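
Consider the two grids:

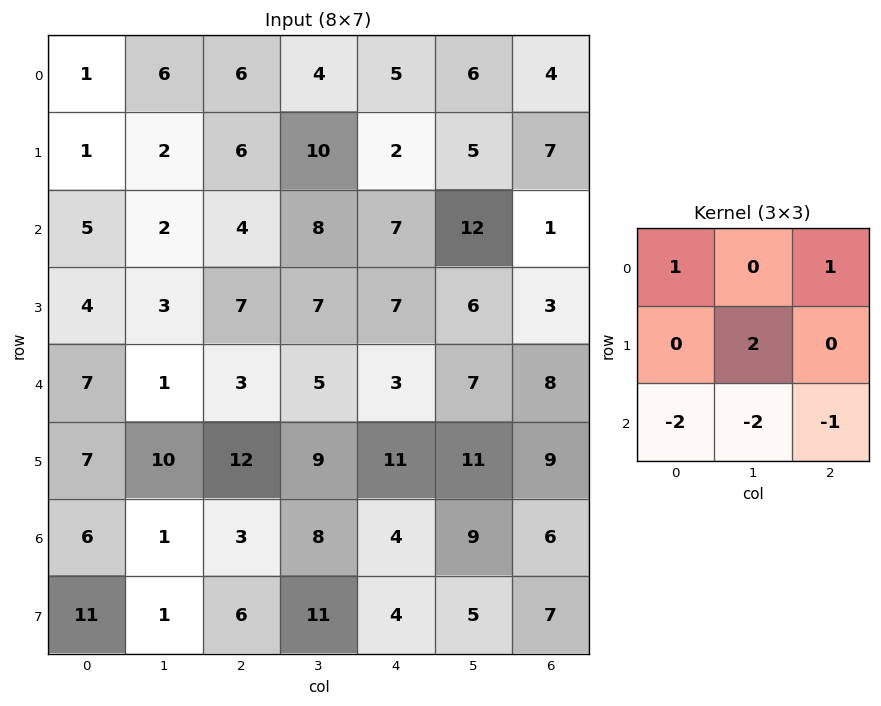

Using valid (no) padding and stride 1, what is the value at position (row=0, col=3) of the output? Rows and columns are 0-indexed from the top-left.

The receptive field on the input at this output position is [4 5 6 / 10 2 5 / 8 7 12]. Elementwise product with the kernel and sum: 4·1 + 6·1 + 2·2 + 8·-2 + 7·-2 + 12·-1.

-28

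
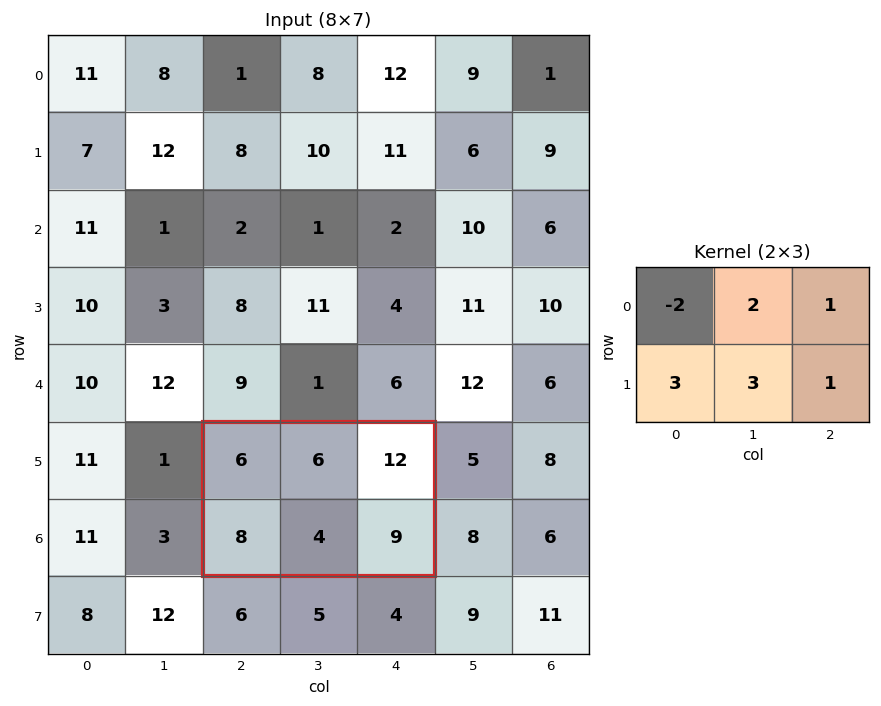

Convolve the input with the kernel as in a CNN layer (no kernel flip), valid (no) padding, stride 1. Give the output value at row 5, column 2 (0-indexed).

The receptive field on the input at this output position is [6 6 12 / 8 4 9]. Elementwise product with the kernel and sum: 6·-2 + 6·2 + 12·1 + 8·3 + 4·3 + 9·1.

57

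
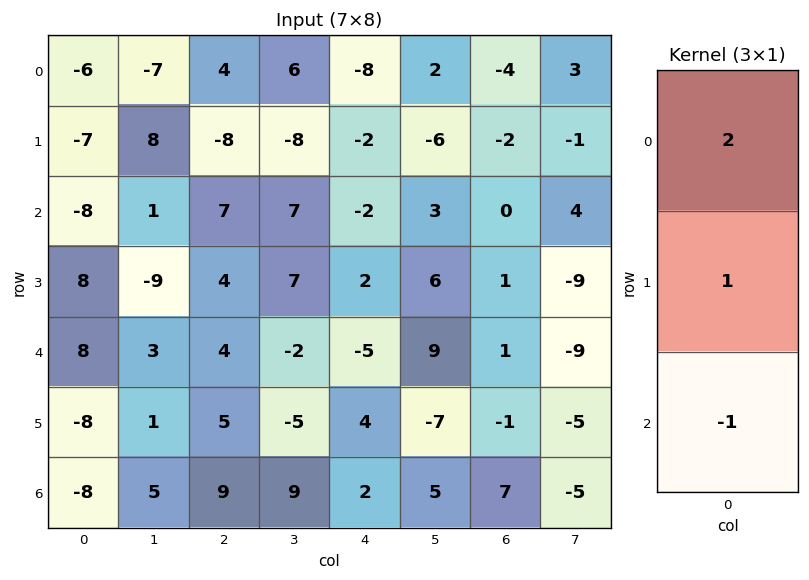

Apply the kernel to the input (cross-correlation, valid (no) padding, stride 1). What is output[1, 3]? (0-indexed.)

The receptive field on the input at this output position is [-8 / 7 / 7]. Elementwise product with the kernel and sum: -8·2 + 7·1 + 7·-1.

-16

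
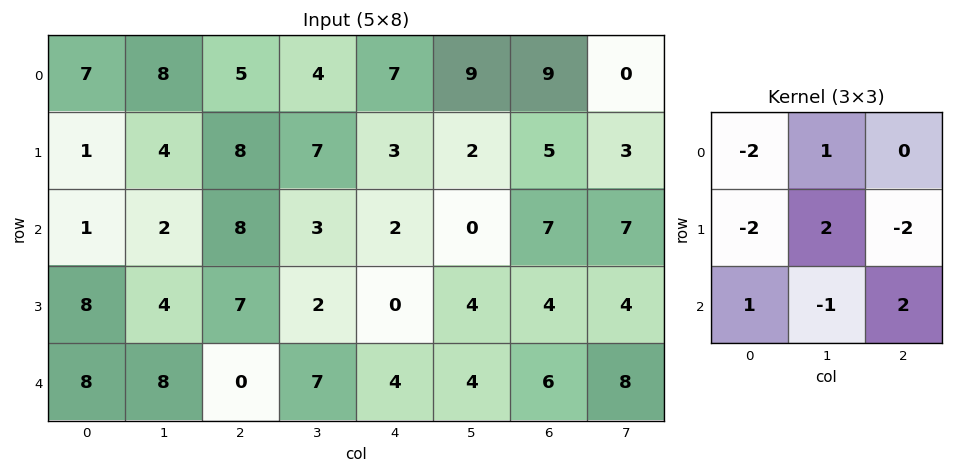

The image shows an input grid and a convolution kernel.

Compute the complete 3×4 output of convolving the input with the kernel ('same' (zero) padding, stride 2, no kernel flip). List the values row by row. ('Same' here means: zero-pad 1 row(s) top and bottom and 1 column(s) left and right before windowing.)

5 -4 -4 3
-1 7 -3 9
8 -31 -18 -16

Output[0,0]: The receptive field on the zero-padded input at this output position is [0 0 0 / 0 7 8 / 0 1 4]. Elementwise product with the kernel and sum: 0·-2 + 0·1 + 0·-2 + 7·2 + 8·-2 + 0·1 + 1·-1 + 4·2.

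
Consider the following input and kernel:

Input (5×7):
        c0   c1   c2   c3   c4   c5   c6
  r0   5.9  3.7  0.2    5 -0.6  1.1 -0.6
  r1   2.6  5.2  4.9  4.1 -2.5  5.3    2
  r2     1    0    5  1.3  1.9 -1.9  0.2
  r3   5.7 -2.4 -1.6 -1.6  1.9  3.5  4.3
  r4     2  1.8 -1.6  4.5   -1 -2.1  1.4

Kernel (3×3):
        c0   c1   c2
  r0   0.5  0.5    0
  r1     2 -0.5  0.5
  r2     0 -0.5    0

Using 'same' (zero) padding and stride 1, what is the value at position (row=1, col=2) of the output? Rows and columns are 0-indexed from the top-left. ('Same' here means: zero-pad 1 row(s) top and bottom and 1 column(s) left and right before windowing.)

The receptive field on the zero-padded input at this output position is [3.7 0.2 5 / 5.2 4.9 4.1 / 0 5 1.3]. Elementwise product with the kernel and sum: 3.7·0.5 + 0.2·0.5 + 5.2·2 + 4.9·-0.5 + 4.1·0.5 + 5·-0.5.

9.45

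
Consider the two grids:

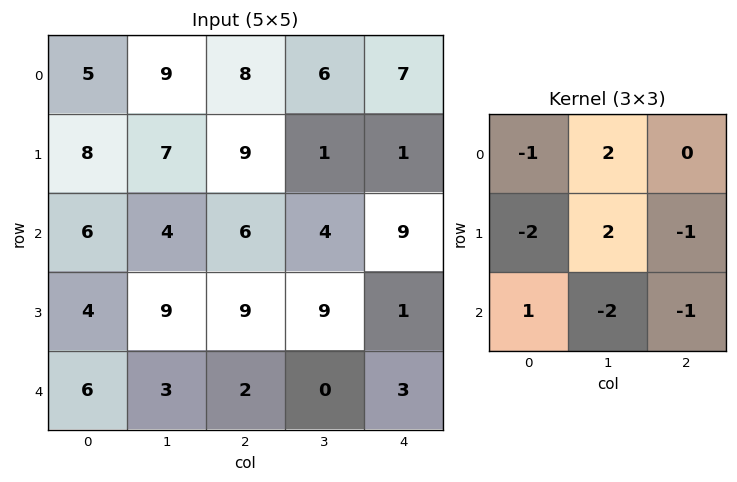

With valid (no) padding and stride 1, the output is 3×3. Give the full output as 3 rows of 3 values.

-6 -2 -24
-27 -7 -30
1 -2 0

Output[0,0]: The receptive field on the input at this output position is [5 9 8 / 8 7 9 / 6 4 6]. Elementwise product with the kernel and sum: 5·-1 + 9·2 + 8·-2 + 7·2 + 9·-1 + 6·1 + 4·-2 + 6·-1.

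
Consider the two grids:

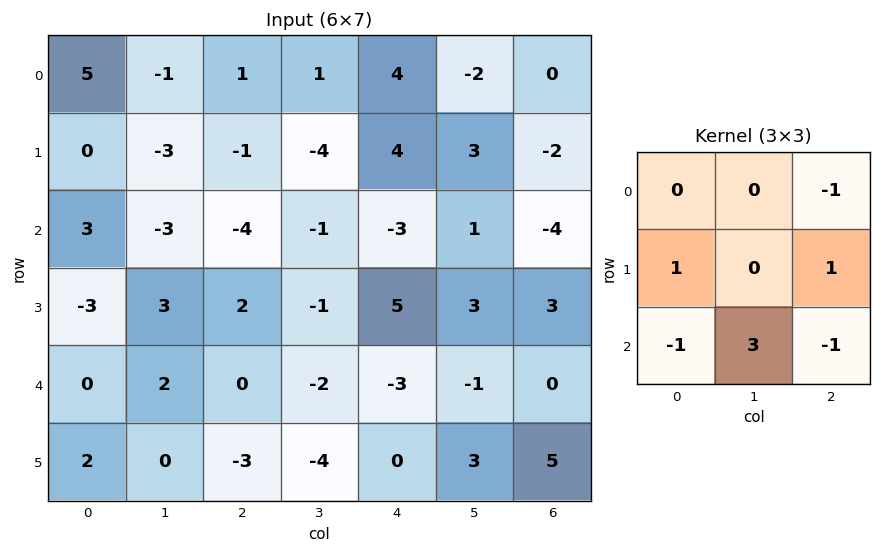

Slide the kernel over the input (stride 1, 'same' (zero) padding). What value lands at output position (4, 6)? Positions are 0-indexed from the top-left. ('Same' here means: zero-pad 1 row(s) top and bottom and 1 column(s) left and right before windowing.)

The receptive field on the zero-padded input at this output position is [3 3 0 / -1 0 0 / 3 5 0]. Elementwise product with the kernel and sum: 0·-1 + -1·1 + 0·1 + 3·-1 + 5·3 + 0·-1.

11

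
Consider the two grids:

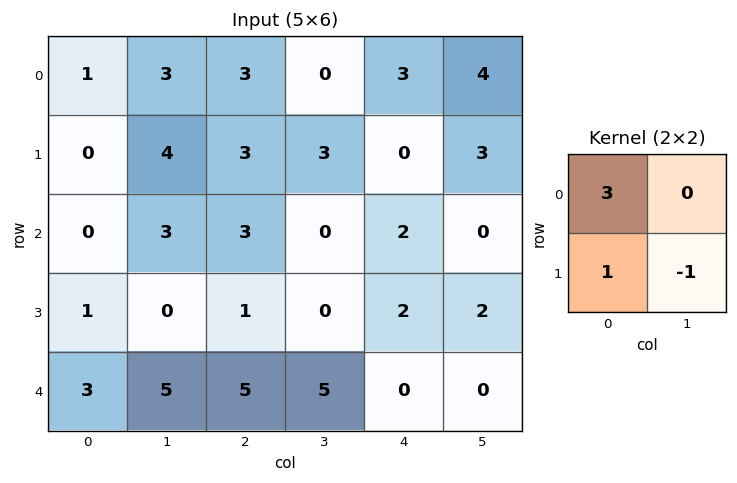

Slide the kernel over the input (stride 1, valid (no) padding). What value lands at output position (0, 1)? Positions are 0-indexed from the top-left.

10

The receptive field on the input at this output position is [3 3 / 4 3]. Elementwise product with the kernel and sum: 3·3 + 4·1 + 3·-1.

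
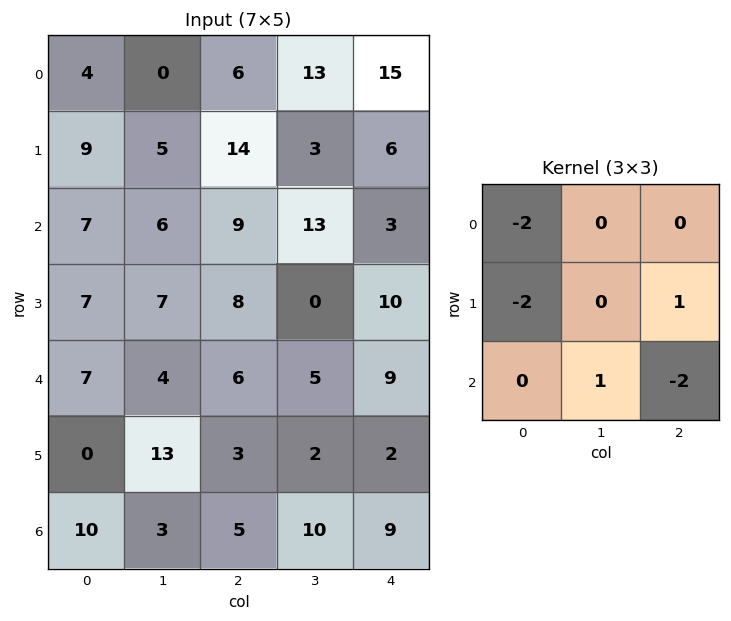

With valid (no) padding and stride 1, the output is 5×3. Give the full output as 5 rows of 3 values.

Output[0,0]: The receptive field on the input at this output position is [4 0 6 / 9 5 14 / 7 6 9]. Elementwise product with the kernel and sum: 4·-2 + 9·-2 + 14·1 + 6·1 + 9·-2.

-24 -24 -27
-32 -1 -63
-28 -30 -37
-15 -18 -21
-18 -47 -24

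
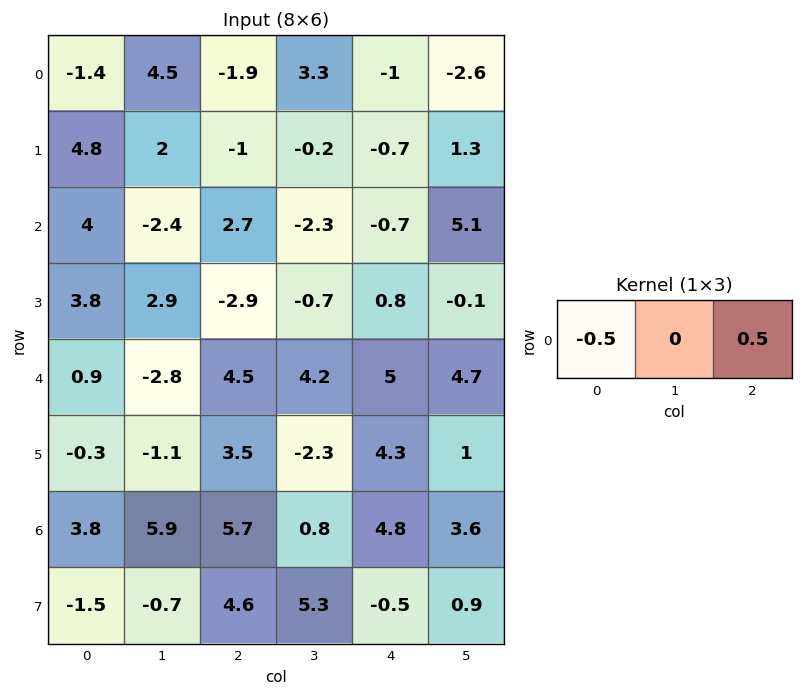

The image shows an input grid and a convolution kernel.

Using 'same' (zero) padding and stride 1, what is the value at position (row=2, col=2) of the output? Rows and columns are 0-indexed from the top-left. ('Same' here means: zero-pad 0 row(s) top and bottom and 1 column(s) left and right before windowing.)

0.05

The receptive field on the zero-padded input at this output position is [-2.4 2.7 -2.3]. Elementwise product with the kernel and sum: -2.4·-0.5 + -2.3·0.5.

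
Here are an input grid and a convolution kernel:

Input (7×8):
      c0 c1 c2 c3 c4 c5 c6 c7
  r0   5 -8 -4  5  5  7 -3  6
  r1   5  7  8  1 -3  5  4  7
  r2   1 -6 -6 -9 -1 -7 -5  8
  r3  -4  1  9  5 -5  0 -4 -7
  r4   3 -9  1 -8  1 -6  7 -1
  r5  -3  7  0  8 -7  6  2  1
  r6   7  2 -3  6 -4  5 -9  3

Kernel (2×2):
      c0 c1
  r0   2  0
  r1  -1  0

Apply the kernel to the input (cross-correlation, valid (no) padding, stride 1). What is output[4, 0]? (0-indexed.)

9

The receptive field on the input at this output position is [3 -9 / -3 7]. Elementwise product with the kernel and sum: 3·2 + -3·-1.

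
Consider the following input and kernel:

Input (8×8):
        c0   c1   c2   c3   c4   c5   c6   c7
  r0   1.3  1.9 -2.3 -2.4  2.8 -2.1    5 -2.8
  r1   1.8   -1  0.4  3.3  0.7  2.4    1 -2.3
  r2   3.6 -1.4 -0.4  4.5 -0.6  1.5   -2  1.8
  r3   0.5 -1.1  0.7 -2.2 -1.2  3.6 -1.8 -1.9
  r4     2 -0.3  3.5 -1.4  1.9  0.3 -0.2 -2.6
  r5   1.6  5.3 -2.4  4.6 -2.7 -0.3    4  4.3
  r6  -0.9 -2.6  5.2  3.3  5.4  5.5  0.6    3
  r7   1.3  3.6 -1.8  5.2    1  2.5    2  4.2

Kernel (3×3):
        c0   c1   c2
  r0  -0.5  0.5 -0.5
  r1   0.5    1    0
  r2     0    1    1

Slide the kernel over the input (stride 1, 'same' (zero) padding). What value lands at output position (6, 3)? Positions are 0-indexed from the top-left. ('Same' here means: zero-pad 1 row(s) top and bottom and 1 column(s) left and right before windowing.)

16.95

The receptive field on the zero-padded input at this output position is [-2.4 4.6 -2.7 / 5.2 3.3 5.4 / -1.8 5.2 1]. Elementwise product with the kernel and sum: -2.4·-0.5 + 4.6·0.5 + -2.7·-0.5 + 5.2·0.5 + 3.3·1 + 5.2·1 + 1·1.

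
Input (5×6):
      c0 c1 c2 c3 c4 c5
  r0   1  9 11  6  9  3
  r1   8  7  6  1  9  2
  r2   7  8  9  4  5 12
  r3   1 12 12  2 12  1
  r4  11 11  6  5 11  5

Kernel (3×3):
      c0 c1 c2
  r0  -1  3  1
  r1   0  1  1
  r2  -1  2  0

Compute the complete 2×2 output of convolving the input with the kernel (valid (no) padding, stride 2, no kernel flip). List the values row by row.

Output[0,0]: The receptive field on the input at this output position is [1 9 11 / 8 7 6 / 7 8 9]. Elementwise product with the kernel and sum: 1·-1 + 9·3 + 11·1 + 7·1 + 6·1 + 7·-1 + 8·2.

59 25
61 26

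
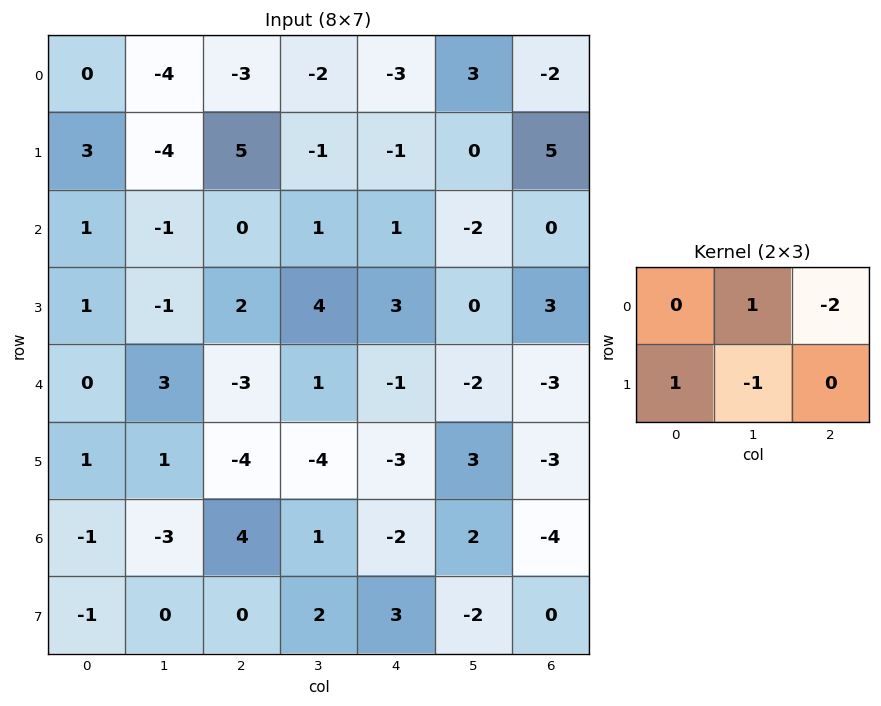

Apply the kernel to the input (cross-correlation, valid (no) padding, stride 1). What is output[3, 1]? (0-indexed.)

0

The receptive field on the input at this output position is [-1 2 4 / 3 -3 1]. Elementwise product with the kernel and sum: 2·1 + 4·-2 + 3·1 + -3·-1.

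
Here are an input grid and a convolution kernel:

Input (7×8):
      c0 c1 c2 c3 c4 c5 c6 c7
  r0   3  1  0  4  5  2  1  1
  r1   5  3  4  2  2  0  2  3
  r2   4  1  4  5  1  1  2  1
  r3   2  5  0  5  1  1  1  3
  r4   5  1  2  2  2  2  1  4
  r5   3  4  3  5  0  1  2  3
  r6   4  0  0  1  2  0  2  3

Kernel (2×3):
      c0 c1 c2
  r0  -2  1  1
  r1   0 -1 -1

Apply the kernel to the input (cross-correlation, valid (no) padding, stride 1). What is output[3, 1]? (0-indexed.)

-9

The receptive field on the input at this output position is [5 0 5 / 1 2 2]. Elementwise product with the kernel and sum: 5·-2 + 0·1 + 5·1 + 2·-1 + 2·-1.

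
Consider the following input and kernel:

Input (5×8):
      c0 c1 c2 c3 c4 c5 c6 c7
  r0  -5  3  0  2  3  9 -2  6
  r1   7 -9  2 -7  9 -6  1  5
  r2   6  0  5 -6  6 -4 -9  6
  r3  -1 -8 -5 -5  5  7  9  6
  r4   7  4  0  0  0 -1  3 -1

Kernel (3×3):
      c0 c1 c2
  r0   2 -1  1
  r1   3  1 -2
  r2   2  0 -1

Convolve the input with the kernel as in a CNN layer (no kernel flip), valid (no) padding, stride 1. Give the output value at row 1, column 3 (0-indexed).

The receptive field on the input at this output position is [-7 9 -6 / -6 6 -4 / -5 5 7]. Elementwise product with the kernel and sum: -7·2 + 9·-1 + -6·1 + -6·3 + 6·1 + -4·-2 + -5·2 + 7·-1.

-50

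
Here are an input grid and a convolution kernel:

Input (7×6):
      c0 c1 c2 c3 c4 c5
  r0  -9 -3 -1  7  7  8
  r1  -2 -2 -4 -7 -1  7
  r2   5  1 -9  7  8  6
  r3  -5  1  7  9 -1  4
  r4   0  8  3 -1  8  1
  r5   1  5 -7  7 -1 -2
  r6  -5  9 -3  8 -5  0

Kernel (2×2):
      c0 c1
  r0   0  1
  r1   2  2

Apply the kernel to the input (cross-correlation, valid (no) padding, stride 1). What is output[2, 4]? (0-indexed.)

The receptive field on the input at this output position is [8 6 / -1 4]. Elementwise product with the kernel and sum: 6·1 + -1·2 + 4·2.

12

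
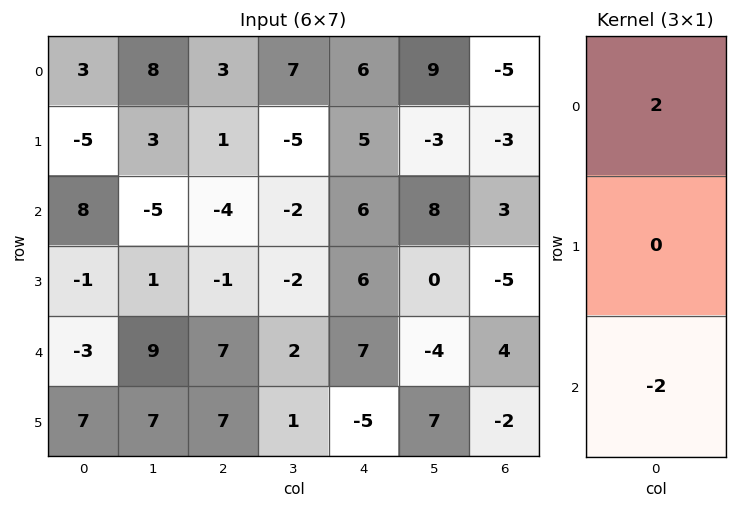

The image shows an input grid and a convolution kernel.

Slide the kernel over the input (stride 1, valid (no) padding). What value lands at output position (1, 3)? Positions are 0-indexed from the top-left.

The receptive field on the input at this output position is [-5 / -2 / -2]. Elementwise product with the kernel and sum: -5·2 + -2·-2.

-6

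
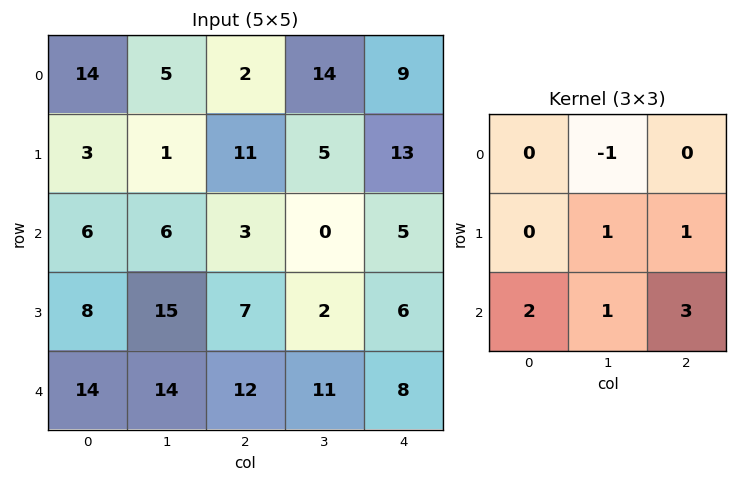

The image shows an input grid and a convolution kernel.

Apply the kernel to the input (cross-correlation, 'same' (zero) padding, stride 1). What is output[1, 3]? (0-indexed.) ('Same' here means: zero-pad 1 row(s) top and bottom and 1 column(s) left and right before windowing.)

The receptive field on the zero-padded input at this output position is [2 14 9 / 11 5 13 / 3 0 5]. Elementwise product with the kernel and sum: 14·-1 + 5·1 + 13·1 + 3·2 + 0·1 + 5·3.

25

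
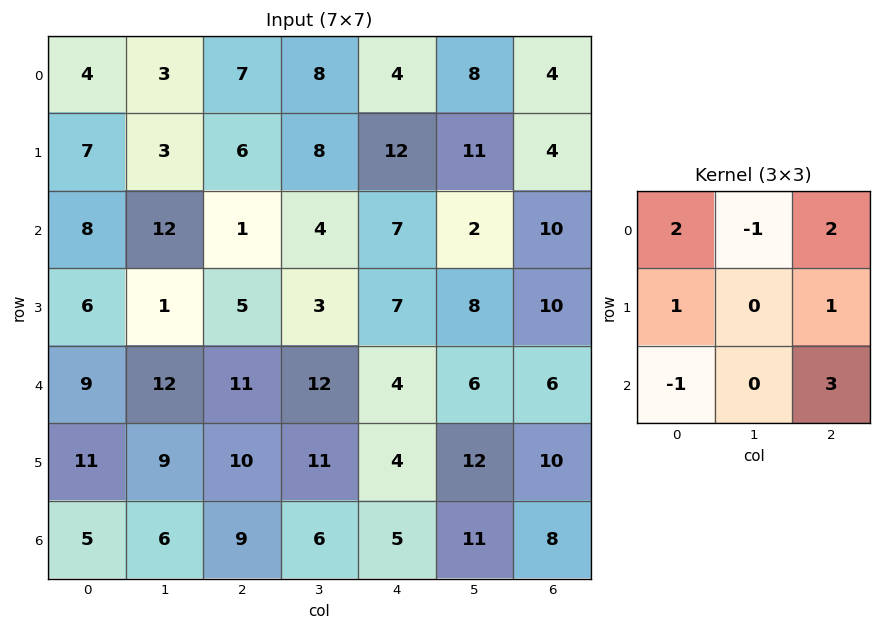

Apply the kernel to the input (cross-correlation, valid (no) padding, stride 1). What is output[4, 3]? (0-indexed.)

82

The receptive field on the input at this output position is [12 4 6 / 11 4 12 / 6 5 11]. Elementwise product with the kernel and sum: 12·2 + 4·-1 + 6·2 + 11·1 + 12·1 + 6·-1 + 11·3.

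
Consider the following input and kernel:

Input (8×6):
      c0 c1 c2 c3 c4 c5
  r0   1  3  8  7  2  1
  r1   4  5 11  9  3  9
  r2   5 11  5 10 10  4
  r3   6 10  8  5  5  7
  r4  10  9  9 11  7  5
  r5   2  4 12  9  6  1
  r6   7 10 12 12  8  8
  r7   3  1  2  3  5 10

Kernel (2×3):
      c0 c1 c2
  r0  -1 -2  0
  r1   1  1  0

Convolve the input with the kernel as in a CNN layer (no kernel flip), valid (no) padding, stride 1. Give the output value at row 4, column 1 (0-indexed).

The receptive field on the input at this output position is [9 9 11 / 4 12 9]. Elementwise product with the kernel and sum: 9·-1 + 9·-2 + 4·1 + 12·1.

-11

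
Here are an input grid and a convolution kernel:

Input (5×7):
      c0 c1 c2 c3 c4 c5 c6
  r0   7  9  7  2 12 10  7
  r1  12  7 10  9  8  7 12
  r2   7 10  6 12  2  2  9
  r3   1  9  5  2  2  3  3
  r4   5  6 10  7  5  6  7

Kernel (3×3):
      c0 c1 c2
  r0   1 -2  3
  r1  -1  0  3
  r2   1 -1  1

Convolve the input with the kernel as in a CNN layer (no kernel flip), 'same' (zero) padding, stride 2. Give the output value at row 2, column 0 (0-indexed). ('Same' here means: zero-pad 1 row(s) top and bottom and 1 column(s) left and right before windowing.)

43

The receptive field on the zero-padded input at this output position is [0 1 9 / 0 5 6 / 0 0 0]. Elementwise product with the kernel and sum: 0·1 + 1·-2 + 9·3 + 0·-1 + 6·3 + 0·1 + 0·-1 + 0·1.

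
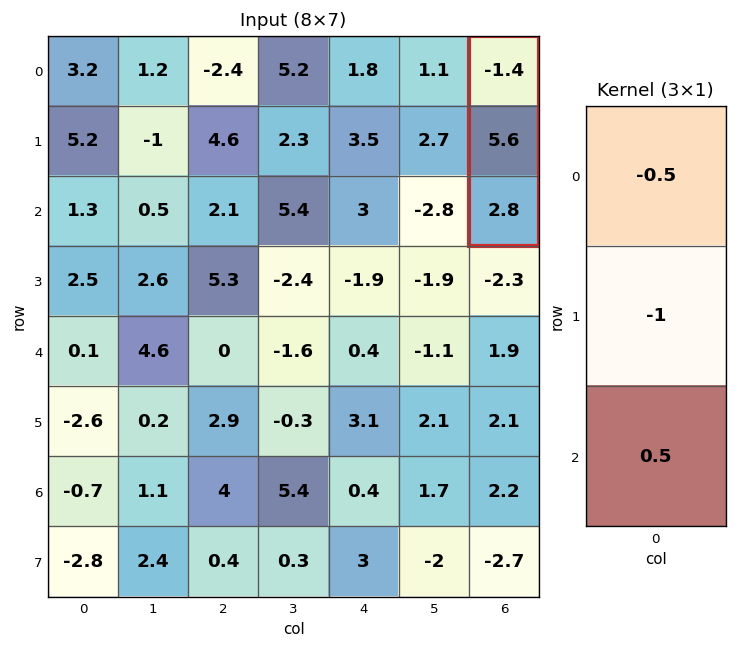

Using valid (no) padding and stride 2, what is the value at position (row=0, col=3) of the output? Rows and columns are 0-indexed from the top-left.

-3.5

The receptive field on the input at this output position is [-1.4 / 5.6 / 2.8]. Elementwise product with the kernel and sum: -1.4·-0.5 + 5.6·-1 + 2.8·0.5.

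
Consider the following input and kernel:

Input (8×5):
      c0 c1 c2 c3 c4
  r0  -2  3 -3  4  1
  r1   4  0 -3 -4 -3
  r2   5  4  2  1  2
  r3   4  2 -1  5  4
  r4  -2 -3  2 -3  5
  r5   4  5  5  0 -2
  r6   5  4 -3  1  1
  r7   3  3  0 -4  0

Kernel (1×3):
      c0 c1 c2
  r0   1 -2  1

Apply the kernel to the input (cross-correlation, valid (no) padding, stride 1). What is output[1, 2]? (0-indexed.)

The receptive field on the input at this output position is [-3 -4 -3]. Elementwise product with the kernel and sum: -3·1 + -4·-2 + -3·1.

2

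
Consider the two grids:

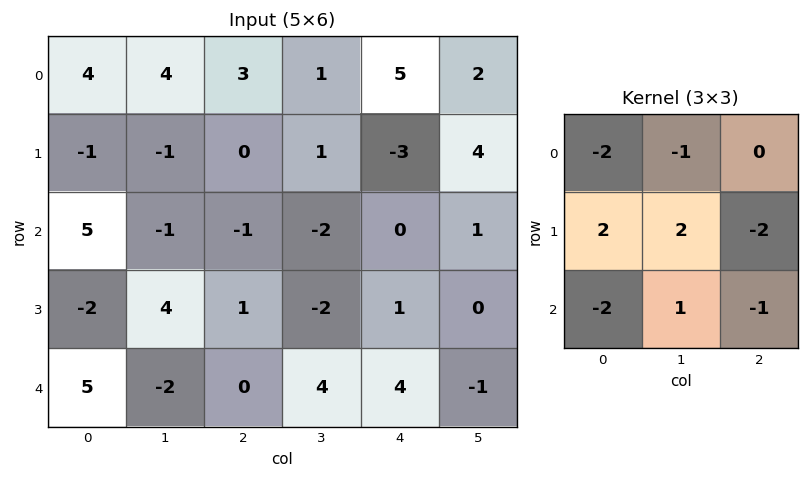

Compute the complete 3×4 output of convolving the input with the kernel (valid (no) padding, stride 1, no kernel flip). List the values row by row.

-26 -12 1 -16
20 -3 -12 0
-19 17 0 -1

Output[0,0]: The receptive field on the input at this output position is [4 4 3 / -1 -1 0 / 5 -1 -1]. Elementwise product with the kernel and sum: 4·-2 + 4·-1 + -1·2 + -1·2 + 0·-2 + 5·-2 + -1·1 + -1·-1.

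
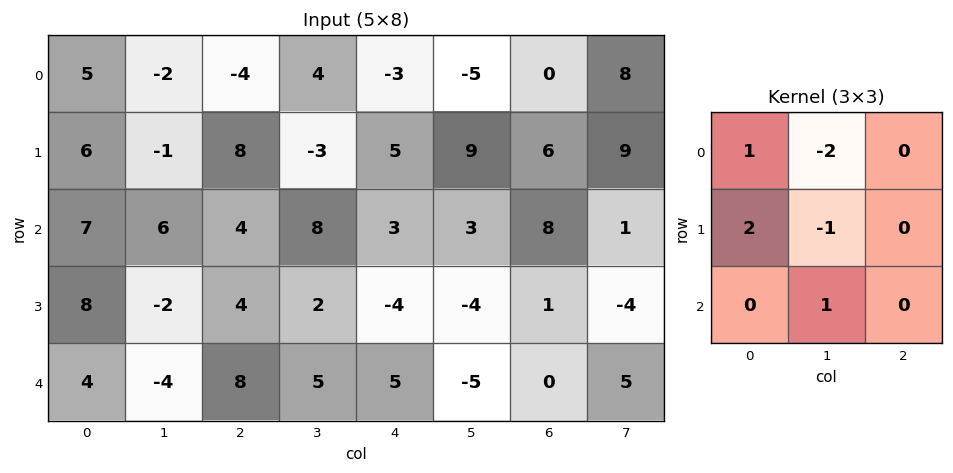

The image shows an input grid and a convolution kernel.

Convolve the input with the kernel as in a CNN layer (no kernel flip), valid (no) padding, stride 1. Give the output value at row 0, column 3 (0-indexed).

2

The receptive field on the input at this output position is [4 -3 -5 / -3 5 9 / 8 3 3]. Elementwise product with the kernel and sum: 4·1 + -3·-2 + -3·2 + 5·-1 + 3·1.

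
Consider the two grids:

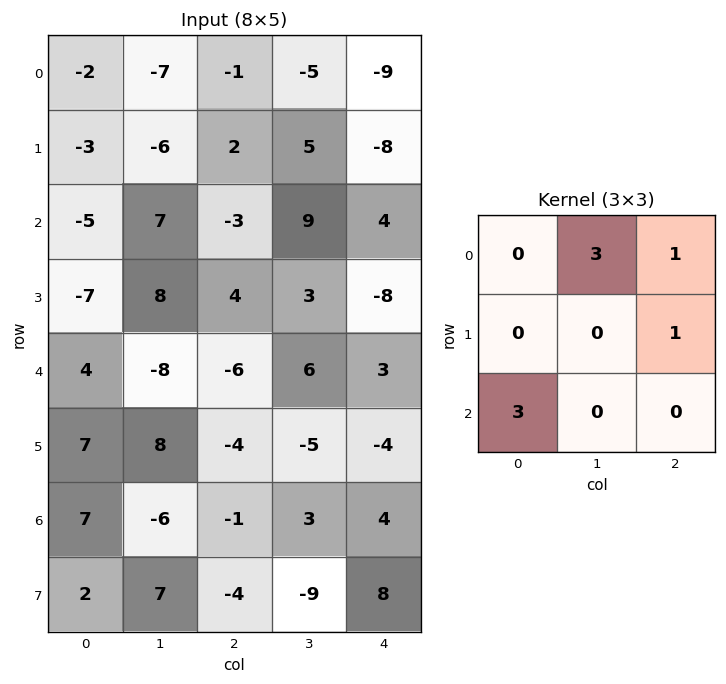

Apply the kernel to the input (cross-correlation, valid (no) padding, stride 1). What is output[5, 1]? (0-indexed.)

7

The receptive field on the input at this output position is [8 -4 -5 / -6 -1 3 / 7 -4 -9]. Elementwise product with the kernel and sum: -4·3 + -5·1 + 3·1 + 7·3.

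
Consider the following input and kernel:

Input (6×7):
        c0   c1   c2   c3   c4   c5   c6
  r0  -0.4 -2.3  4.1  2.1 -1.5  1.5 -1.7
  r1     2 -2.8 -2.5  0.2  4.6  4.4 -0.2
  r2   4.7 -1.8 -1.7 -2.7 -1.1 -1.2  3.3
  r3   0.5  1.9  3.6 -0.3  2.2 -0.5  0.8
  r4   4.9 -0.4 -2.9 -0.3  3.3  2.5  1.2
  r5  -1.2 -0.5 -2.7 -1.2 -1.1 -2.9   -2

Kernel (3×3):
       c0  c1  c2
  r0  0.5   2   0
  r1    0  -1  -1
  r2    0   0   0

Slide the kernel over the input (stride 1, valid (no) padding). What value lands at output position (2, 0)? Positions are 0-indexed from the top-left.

-6.75

The receptive field on the input at this output position is [4.7 -1.8 -1.7 / 0.5 1.9 3.6 / 4.9 -0.4 -2.9]. Elementwise product with the kernel and sum: 4.7·0.5 + -1.8·2 + 1.9·-1 + 3.6·-1.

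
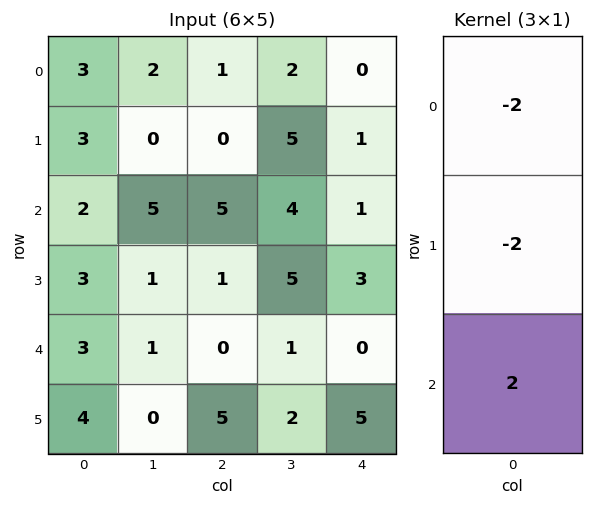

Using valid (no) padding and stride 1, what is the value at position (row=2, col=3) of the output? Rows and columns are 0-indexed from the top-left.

The receptive field on the input at this output position is [4 / 5 / 1]. Elementwise product with the kernel and sum: 4·-2 + 5·-2 + 1·2.

-16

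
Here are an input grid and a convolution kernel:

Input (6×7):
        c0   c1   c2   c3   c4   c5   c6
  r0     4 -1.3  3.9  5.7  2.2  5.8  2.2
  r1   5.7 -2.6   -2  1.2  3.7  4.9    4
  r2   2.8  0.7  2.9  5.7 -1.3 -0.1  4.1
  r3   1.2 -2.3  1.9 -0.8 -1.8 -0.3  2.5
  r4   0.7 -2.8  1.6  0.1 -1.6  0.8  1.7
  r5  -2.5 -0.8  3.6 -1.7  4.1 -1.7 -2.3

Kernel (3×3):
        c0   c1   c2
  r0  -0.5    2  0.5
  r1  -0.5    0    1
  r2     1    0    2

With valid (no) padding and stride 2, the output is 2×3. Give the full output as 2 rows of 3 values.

Output[0,0]: The receptive field on the input at this output position is [4 -1.3 3.9 / 5.7 -2.6 -2 / 2.8 0.7 2.9]. Elementwise product with the kernel and sum: 4·-0.5 + -1.3·2 + 3.9·0.5 + 5.7·-0.5 + -2·1 + 2.8·1 + 2.9·2.

1.1 15.55 20.65
6.65 4.95 7.7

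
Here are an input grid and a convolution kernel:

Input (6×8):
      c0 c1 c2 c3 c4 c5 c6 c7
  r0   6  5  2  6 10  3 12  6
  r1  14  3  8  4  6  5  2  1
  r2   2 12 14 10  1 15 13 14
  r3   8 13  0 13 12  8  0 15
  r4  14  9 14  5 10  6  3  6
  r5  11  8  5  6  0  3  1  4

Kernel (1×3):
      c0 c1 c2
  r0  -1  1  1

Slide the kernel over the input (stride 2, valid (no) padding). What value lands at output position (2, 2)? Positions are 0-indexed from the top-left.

The receptive field on the input at this output position is [10 6 3]. Elementwise product with the kernel and sum: 10·-1 + 6·1 + 3·1.

-1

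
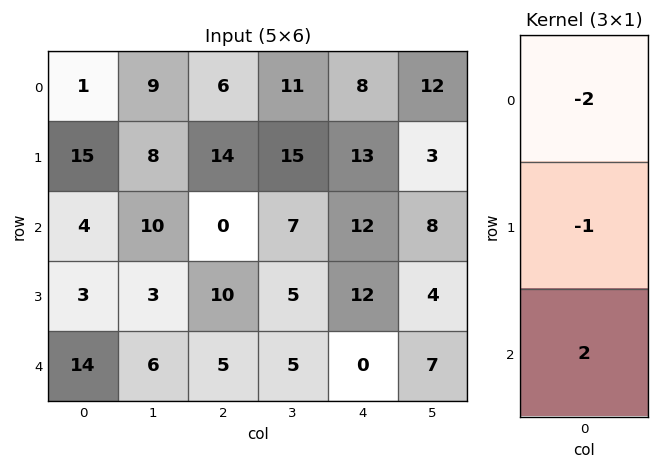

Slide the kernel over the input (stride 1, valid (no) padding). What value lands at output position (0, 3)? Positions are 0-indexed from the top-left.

-23

The receptive field on the input at this output position is [11 / 15 / 7]. Elementwise product with the kernel and sum: 11·-2 + 15·-1 + 7·2.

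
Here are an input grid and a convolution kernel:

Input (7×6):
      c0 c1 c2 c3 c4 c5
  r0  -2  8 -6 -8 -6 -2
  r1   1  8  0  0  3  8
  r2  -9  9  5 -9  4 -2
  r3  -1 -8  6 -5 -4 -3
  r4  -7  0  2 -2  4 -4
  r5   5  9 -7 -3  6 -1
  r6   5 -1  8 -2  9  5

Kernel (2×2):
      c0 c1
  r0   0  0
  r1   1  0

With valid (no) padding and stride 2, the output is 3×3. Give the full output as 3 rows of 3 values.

1 0 3
-1 6 -4
5 -7 6

Output[0,0]: The receptive field on the input at this output position is [-2 8 / 1 8]. Elementwise product with the kernel and sum: 1·1.
Output[0,1]: The receptive field on the input at this output position is [-6 -8 / 0 0]. Elementwise product with the kernel and sum: 0·1.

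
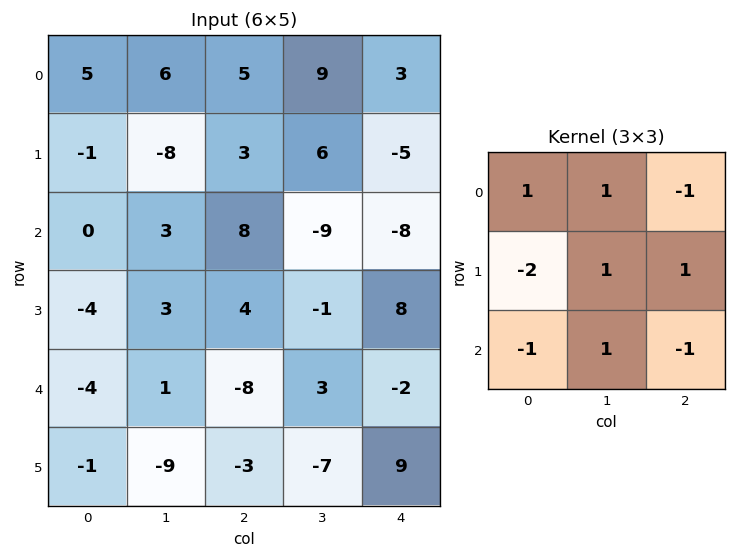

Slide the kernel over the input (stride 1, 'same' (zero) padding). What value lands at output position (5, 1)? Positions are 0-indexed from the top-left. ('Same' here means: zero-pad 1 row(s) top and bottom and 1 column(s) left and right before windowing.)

-5

The receptive field on the zero-padded input at this output position is [-4 1 -8 / -1 -9 -3 / 0 0 0]. Elementwise product with the kernel and sum: -4·1 + 1·1 + -8·-1 + -1·-2 + -9·1 + -3·1 + 0·-1 + 0·1 + 0·-1.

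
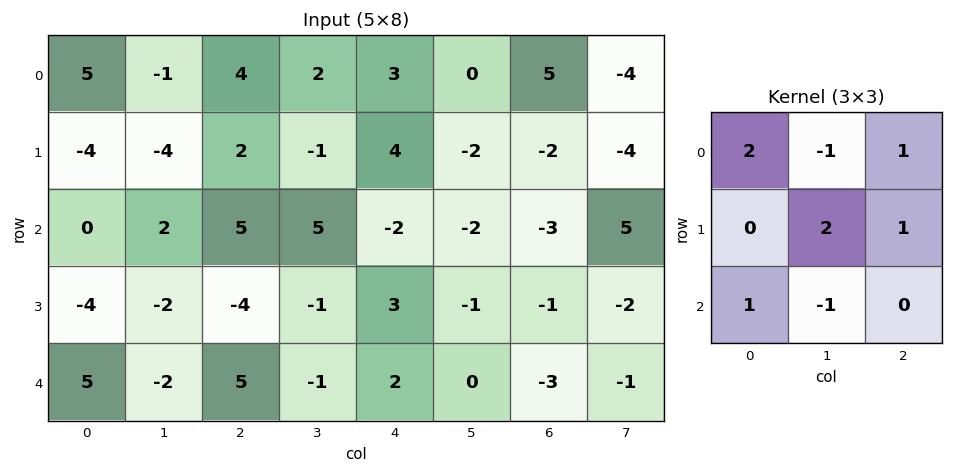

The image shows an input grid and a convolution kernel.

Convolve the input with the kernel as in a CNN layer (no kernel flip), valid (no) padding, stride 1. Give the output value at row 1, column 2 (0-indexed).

The receptive field on the input at this output position is [2 -1 4 / 5 5 -2 / -4 -1 3]. Elementwise product with the kernel and sum: 2·2 + -1·-1 + 4·1 + 5·2 + -2·1 + -4·1 + -1·-1.

14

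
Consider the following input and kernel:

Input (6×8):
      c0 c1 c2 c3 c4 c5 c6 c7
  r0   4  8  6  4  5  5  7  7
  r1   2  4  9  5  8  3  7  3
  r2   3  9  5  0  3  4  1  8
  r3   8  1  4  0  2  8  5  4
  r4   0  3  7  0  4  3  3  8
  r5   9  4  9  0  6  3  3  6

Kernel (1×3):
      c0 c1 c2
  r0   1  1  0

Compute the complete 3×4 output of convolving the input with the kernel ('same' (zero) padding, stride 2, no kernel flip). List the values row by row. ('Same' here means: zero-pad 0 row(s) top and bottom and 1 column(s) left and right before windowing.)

4 14 9 12
3 14 3 5
0 10 4 6

Output[0,0]: The receptive field on the zero-padded input at this output position is [0 4 8]. Elementwise product with the kernel and sum: 0·1 + 4·1.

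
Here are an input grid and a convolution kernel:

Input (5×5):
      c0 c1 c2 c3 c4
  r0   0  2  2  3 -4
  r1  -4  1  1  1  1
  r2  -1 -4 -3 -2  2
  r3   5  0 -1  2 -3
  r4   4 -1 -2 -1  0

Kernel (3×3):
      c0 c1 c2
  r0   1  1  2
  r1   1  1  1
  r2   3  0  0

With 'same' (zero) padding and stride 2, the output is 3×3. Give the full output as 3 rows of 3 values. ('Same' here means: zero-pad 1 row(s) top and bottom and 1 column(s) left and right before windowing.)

Output[0,0]: The receptive field on the zero-padded input at this output position is [0 0 0 / 0 0 2 / 0 -4 1]. Elementwise product with the kernel and sum: 0·1 + 0·1 + 0·2 + 0·1 + 0·1 + 2·1 + 0·3.

2 10 2
-7 -5 8
8 -1 -2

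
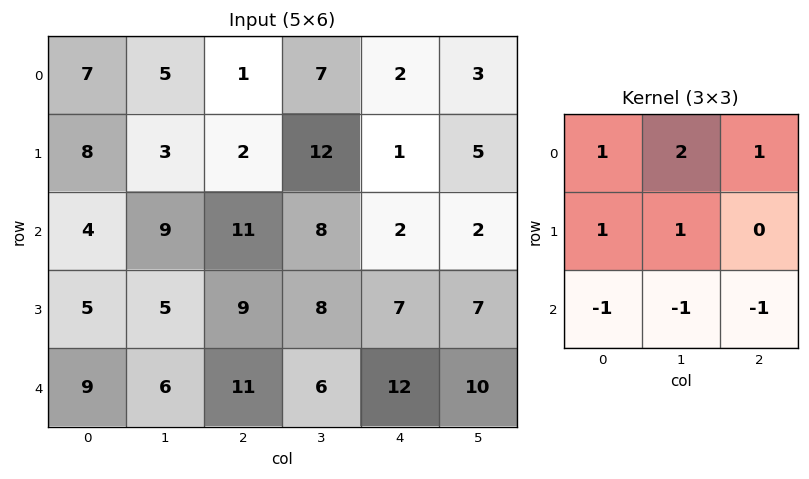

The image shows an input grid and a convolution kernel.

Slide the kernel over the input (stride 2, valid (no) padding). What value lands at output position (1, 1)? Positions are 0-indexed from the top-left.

17

The receptive field on the input at this output position is [11 8 2 / 9 8 7 / 11 6 12]. Elementwise product with the kernel and sum: 11·1 + 8·2 + 2·1 + 9·1 + 8·1 + 11·-1 + 6·-1 + 12·-1.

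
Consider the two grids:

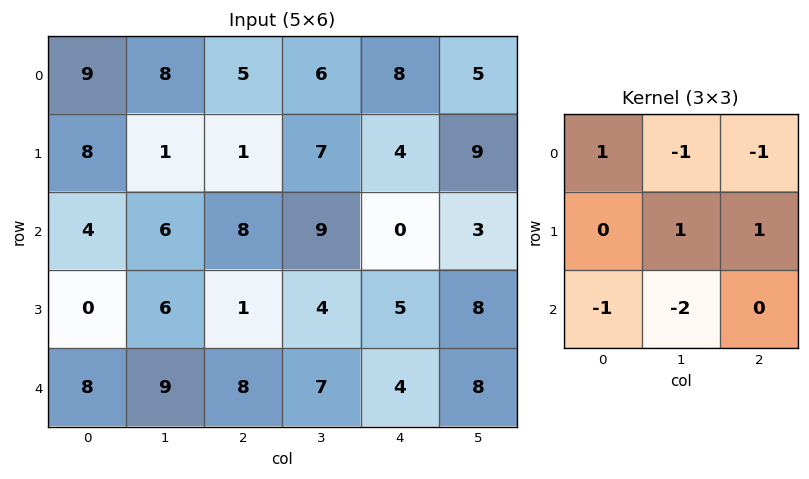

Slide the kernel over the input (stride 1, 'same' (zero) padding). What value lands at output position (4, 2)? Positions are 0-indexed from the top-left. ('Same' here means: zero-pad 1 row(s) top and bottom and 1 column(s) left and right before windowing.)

16

The receptive field on the zero-padded input at this output position is [6 1 4 / 9 8 7 / 0 0 0]. Elementwise product with the kernel and sum: 6·1 + 1·-1 + 4·-1 + 8·1 + 7·1 + 0·-1 + 0·-2.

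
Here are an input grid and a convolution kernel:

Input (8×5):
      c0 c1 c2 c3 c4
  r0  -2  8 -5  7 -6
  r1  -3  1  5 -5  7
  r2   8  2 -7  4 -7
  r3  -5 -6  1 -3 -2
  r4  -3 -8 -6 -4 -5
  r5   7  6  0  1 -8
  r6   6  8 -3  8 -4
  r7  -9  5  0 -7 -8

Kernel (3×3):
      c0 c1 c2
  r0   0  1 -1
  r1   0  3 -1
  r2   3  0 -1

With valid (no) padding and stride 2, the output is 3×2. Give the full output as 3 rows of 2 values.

Output[0,0]: The receptive field on the input at this output position is [-2 8 -5 / -3 1 5 / 8 2 -7]. Elementwise product with the kernel and sum: 8·1 + -5·-1 + 1·3 + 5·-1 + 8·3 + -7·-1.

42 -23
-13 -9
37 7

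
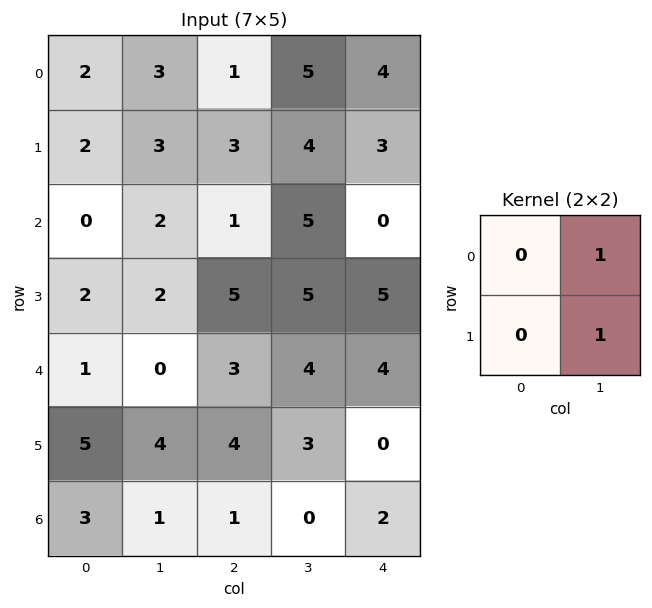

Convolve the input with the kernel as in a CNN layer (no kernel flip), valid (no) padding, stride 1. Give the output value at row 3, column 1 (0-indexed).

8

The receptive field on the input at this output position is [2 5 / 0 3]. Elementwise product with the kernel and sum: 5·1 + 3·1.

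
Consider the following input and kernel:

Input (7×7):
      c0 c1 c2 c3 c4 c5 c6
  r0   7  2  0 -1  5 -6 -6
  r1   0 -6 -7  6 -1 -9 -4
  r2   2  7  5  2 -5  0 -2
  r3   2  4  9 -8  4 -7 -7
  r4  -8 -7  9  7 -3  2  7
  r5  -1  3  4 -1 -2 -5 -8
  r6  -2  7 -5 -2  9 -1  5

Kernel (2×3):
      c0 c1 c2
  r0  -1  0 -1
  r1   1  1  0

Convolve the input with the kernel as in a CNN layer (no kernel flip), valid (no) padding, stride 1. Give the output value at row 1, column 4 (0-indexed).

0

The receptive field on the input at this output position is [-1 -9 -4 / -5 0 -2]. Elementwise product with the kernel and sum: -1·-1 + -4·-1 + -5·1 + 0·1.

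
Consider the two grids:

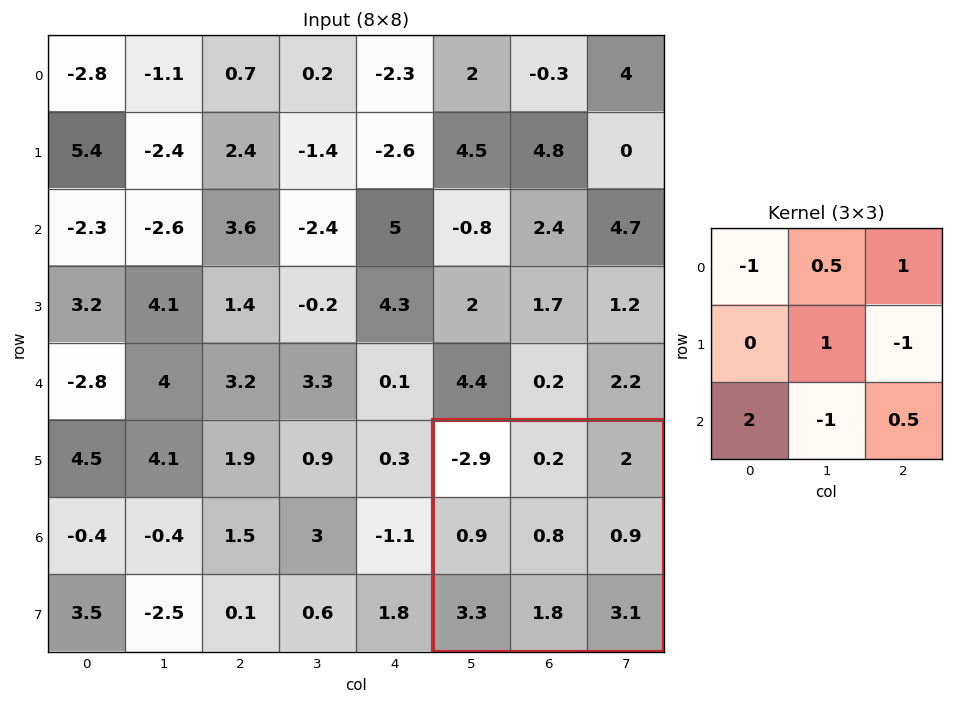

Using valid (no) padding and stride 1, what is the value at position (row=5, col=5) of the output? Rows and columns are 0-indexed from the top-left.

11.25

The receptive field on the input at this output position is [-2.9 0.2 2 / 0.9 0.8 0.9 / 3.3 1.8 3.1]. Elementwise product with the kernel and sum: -2.9·-1 + 0.2·0.5 + 2·1 + 0.8·1 + 0.9·-1 + 3.3·2 + 1.8·-1 + 3.1·0.5.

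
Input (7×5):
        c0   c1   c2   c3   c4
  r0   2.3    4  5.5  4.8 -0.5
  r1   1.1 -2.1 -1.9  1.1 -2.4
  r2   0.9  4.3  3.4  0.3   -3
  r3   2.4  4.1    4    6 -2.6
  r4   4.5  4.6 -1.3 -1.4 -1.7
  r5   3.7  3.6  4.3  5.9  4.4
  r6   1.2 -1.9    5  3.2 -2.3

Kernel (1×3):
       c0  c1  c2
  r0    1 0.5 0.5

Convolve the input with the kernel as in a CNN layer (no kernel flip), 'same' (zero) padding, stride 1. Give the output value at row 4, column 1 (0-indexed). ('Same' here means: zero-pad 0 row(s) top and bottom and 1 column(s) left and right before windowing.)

The receptive field on the zero-padded input at this output position is [4.5 4.6 -1.3]. Elementwise product with the kernel and sum: 4.5·1 + 4.6·0.5 + -1.3·0.5.

6.15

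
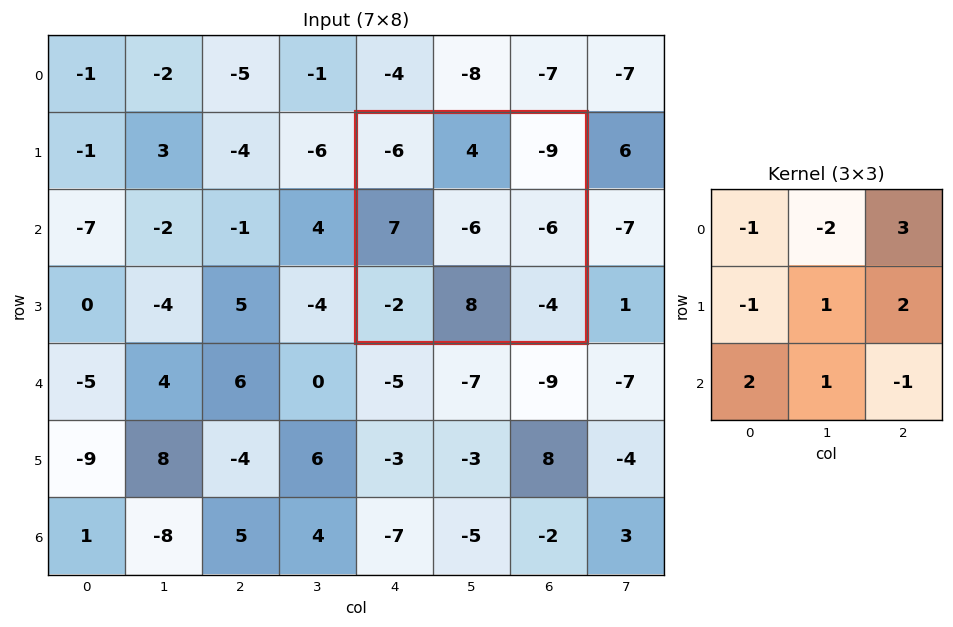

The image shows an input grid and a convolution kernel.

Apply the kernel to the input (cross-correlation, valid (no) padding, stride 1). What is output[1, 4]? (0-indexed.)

The receptive field on the input at this output position is [-6 4 -9 / 7 -6 -6 / -2 8 -4]. Elementwise product with the kernel and sum: -6·-1 + 4·-2 + -9·3 + 7·-1 + -6·1 + -6·2 + -2·2 + 8·1 + -4·-1.

-46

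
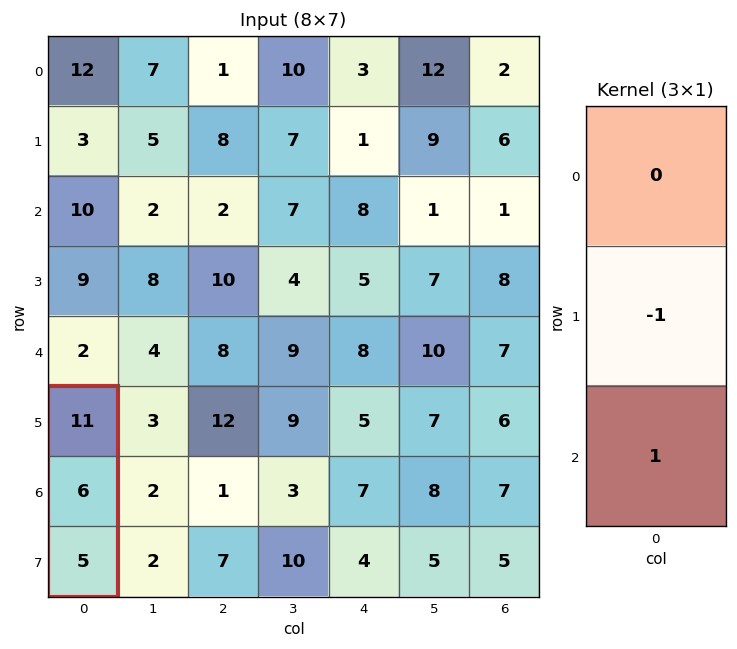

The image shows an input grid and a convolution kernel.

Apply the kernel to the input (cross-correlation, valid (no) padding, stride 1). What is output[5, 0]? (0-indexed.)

The receptive field on the input at this output position is [11 / 6 / 5]. Elementwise product with the kernel and sum: 6·-1 + 5·1.

-1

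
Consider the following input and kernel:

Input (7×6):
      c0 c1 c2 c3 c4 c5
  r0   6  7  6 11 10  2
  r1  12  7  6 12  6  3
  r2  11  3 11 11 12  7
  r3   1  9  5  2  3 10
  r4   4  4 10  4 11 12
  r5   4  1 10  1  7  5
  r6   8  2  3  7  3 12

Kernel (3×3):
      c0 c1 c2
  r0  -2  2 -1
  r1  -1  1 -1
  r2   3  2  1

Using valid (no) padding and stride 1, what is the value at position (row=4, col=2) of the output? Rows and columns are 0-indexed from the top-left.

The receptive field on the input at this output position is [10 4 11 / 10 1 7 / 3 7 3]. Elementwise product with the kernel and sum: 10·-2 + 4·2 + 11·-1 + 10·-1 + 1·1 + 7·-1 + 3·3 + 7·2 + 3·1.

-13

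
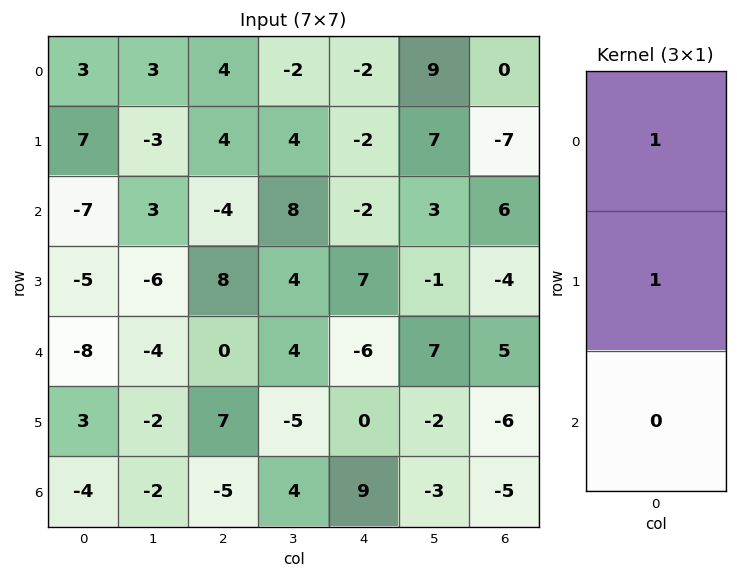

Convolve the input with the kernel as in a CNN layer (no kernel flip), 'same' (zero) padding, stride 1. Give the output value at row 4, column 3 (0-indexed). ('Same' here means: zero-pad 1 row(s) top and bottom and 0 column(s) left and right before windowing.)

8

The receptive field on the zero-padded input at this output position is [4 / 4 / -5]. Elementwise product with the kernel and sum: 4·1 + 4·1.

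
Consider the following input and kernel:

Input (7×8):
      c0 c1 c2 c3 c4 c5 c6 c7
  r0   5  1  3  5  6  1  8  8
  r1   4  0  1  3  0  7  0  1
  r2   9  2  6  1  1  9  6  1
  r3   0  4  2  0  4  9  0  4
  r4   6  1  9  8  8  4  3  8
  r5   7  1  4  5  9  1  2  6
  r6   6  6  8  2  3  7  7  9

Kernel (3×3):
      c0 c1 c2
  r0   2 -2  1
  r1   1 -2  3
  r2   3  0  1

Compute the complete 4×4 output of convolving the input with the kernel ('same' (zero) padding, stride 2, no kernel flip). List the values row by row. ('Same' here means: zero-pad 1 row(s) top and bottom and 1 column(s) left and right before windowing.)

-7 13 12 31
-16 6 48 46
-4 19 21 53
-7 -5 10 24

Output[0,0]: The receptive field on the zero-padded input at this output position is [0 0 0 / 0 5 1 / 0 4 0]. Elementwise product with the kernel and sum: 0·2 + 0·-2 + 0·1 + 0·1 + 5·-2 + 1·3 + 0·3 + 0·1.
Output[0,1]: The receptive field on the zero-padded input at this output position is [0 0 0 / 1 3 5 / 0 1 3]. Elementwise product with the kernel and sum: 0·2 + 0·-2 + 0·1 + 1·1 + 3·-2 + 5·3 + 0·3 + 3·1.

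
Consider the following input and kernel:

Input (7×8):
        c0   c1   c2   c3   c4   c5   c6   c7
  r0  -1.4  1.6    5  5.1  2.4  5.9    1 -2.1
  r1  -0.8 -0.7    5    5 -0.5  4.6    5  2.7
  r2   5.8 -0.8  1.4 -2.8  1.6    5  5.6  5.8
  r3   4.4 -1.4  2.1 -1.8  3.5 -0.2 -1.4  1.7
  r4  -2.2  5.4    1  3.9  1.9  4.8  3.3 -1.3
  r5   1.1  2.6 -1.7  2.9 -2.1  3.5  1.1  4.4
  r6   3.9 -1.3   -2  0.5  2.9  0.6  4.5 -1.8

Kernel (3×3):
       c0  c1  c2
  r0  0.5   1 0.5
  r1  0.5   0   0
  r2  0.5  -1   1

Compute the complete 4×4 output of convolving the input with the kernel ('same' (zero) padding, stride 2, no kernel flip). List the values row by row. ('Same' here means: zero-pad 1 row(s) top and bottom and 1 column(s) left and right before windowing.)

0.1 0.45 10.15 2.95
-6.95 2.15 -1.7 14.15
5.2 9.1 11.5 6.8
2.4 0.4 1.35 5.35

Output[0,0]: The receptive field on the zero-padded input at this output position is [0 0 0 / 0 -1.4 1.6 / 0 -0.8 -0.7]. Elementwise product with the kernel and sum: 0·0.5 + 0·1 + 0·0.5 + 0·0.5 + 0·0.5 + -0.8·-1 + -0.7·1.
Output[0,1]: The receptive field on the zero-padded input at this output position is [0 0 0 / 1.6 5 5.1 / -0.7 5 5]. Elementwise product with the kernel and sum: 0·0.5 + 0·1 + 0·0.5 + 1.6·0.5 + -0.7·0.5 + 5·-1 + 5·1.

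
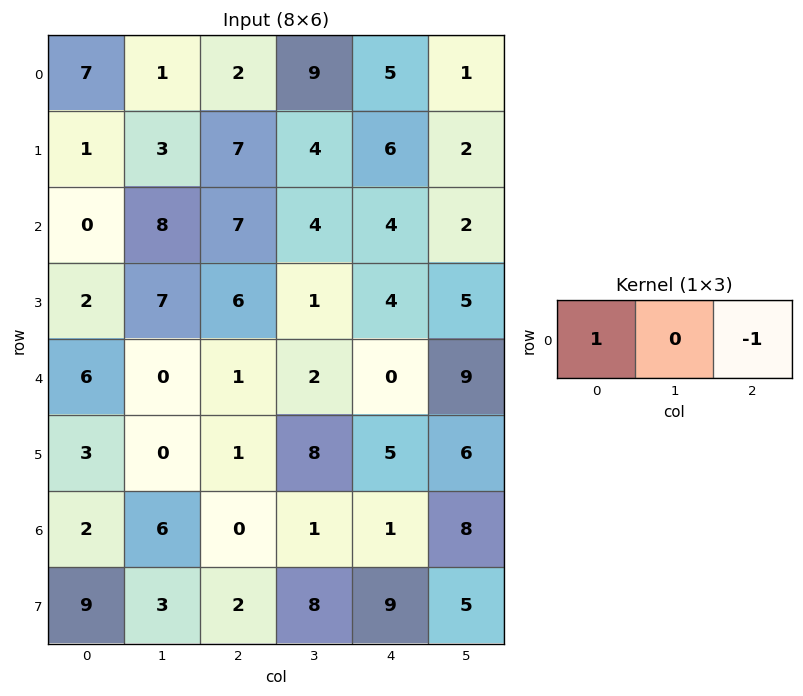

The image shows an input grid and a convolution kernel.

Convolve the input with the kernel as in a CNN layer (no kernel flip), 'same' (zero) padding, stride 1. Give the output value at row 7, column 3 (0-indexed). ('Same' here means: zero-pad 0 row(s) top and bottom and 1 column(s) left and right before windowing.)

-7

The receptive field on the zero-padded input at this output position is [2 8 9]. Elementwise product with the kernel and sum: 2·1 + 9·-1.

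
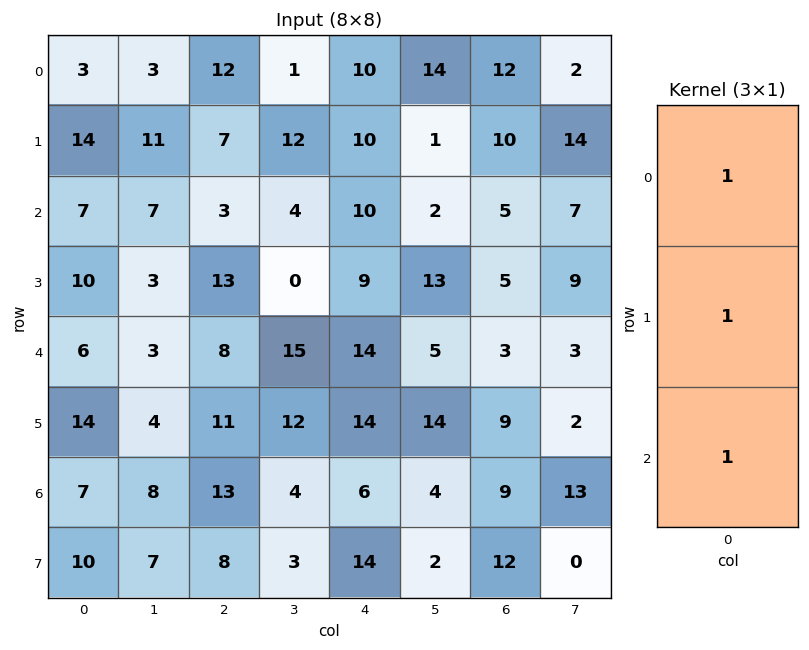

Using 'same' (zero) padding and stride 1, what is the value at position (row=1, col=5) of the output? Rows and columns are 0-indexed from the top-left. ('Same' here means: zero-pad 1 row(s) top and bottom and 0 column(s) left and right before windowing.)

17

The receptive field on the zero-padded input at this output position is [14 / 1 / 2]. Elementwise product with the kernel and sum: 14·1 + 1·1 + 2·1.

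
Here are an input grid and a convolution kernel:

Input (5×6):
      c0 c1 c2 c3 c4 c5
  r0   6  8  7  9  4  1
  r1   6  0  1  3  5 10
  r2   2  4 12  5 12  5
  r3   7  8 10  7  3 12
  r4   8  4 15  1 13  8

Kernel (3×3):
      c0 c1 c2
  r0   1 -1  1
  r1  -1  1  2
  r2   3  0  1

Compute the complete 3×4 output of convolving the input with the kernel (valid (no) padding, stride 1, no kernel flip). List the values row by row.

Output[0,0]: The receptive field on the input at this output position is [6 8 7 / 6 0 1 / 2 4 12]. Elementwise product with the kernel and sum: 6·1 + 8·-1 + 7·1 + 6·-1 + 0·1 + 1·2 + 2·3 + 12·1.

19 34 62 48
64 51 53 58
70 26 80 29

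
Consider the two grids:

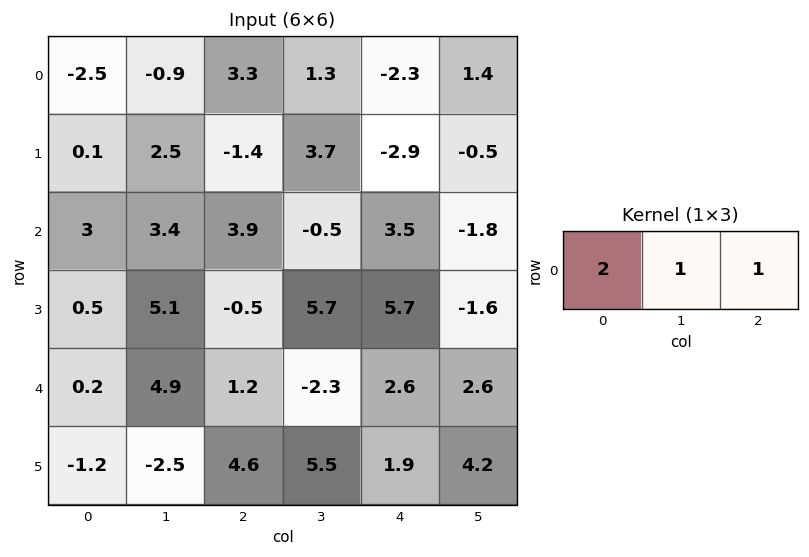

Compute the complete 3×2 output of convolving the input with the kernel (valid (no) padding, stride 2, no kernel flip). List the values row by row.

Output[0,0]: The receptive field on the input at this output position is [-2.5 -0.9 3.3]. Elementwise product with the kernel and sum: -2.5·2 + -0.9·1 + 3.3·1.
Output[0,1]: The receptive field on the input at this output position is [3.3 1.3 -2.3]. Elementwise product with the kernel and sum: 3.3·2 + 1.3·1 + -2.3·1.

-2.6 5.6
13.3 10.8
6.5 2.7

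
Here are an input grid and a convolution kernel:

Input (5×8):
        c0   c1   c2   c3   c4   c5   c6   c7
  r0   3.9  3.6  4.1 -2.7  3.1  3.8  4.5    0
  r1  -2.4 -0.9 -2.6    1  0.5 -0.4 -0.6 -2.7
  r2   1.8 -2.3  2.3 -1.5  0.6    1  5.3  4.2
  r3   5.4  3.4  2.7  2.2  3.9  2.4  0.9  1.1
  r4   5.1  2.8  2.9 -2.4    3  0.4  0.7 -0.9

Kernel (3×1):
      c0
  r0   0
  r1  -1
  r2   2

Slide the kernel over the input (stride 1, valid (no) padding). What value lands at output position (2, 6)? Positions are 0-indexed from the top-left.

The receptive field on the input at this output position is [5.3 / 0.9 / 0.7]. Elementwise product with the kernel and sum: 0.9·-1 + 0.7·2.

0.5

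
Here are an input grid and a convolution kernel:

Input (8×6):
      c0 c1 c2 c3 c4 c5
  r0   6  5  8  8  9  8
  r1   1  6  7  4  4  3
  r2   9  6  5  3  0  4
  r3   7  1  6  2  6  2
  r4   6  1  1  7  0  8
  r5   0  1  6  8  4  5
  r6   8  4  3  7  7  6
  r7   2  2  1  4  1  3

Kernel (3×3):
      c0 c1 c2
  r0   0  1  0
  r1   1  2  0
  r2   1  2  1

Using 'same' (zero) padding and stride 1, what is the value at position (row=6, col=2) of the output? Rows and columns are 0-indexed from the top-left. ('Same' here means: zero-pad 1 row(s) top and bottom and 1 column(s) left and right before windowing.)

24

The receptive field on the zero-padded input at this output position is [1 6 8 / 4 3 7 / 2 1 4]. Elementwise product with the kernel and sum: 6·1 + 4·1 + 3·2 + 2·1 + 1·2 + 4·1.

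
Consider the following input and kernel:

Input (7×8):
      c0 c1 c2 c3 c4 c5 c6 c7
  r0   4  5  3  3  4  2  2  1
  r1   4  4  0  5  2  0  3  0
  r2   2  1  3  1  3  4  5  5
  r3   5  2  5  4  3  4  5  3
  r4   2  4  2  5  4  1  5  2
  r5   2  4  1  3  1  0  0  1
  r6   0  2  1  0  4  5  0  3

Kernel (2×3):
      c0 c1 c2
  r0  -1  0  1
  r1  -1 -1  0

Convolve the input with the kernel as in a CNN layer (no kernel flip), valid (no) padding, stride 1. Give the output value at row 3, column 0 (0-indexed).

The receptive field on the input at this output position is [5 2 5 / 2 4 2]. Elementwise product with the kernel and sum: 5·-1 + 5·1 + 2·-1 + 4·-1.

-6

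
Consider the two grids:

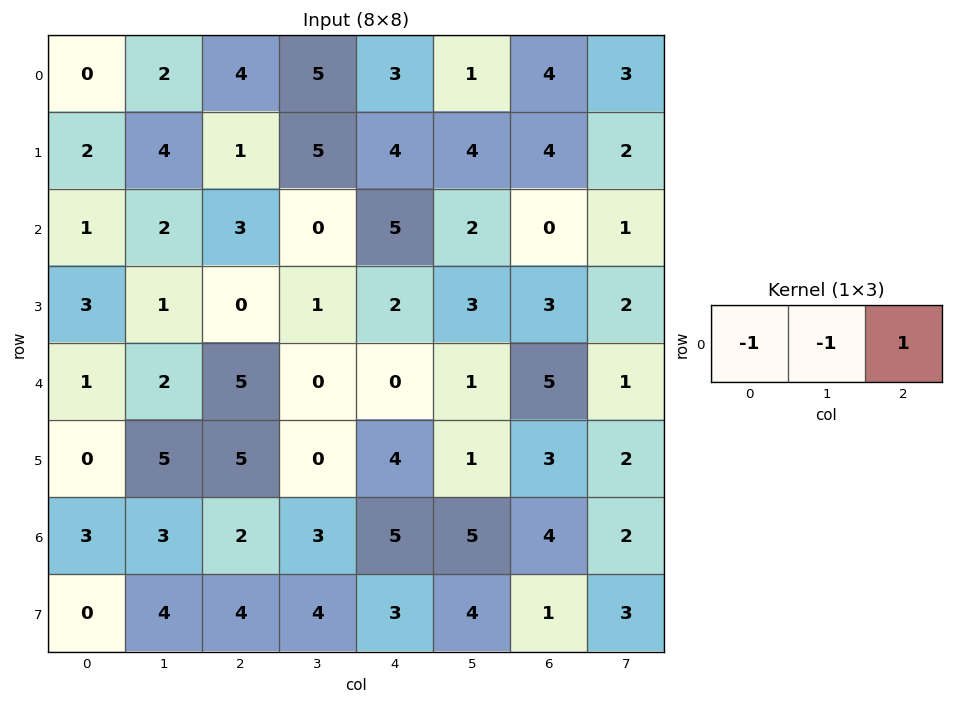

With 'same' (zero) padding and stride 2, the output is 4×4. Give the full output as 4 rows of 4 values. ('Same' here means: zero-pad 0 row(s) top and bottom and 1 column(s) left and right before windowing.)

2 -1 -7 -2
1 -5 -3 -1
1 -7 1 -5
0 -2 -3 -7

Output[0,0]: The receptive field on the zero-padded input at this output position is [0 0 2]. Elementwise product with the kernel and sum: 0·-1 + 0·-1 + 2·1.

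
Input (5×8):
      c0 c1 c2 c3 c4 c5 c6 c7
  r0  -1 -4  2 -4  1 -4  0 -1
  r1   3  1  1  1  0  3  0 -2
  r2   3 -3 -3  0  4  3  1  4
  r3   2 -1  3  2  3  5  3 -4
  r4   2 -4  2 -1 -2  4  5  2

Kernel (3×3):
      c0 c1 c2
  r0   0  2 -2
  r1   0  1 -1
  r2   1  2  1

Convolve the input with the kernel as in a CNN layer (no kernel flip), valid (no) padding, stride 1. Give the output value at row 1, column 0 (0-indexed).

The receptive field on the input at this output position is [3 1 1 / 3 -3 -3 / 2 -1 3]. Elementwise product with the kernel and sum: 1·2 + 1·-2 + -3·1 + -3·-1 + 2·1 + -1·2 + 3·1.

3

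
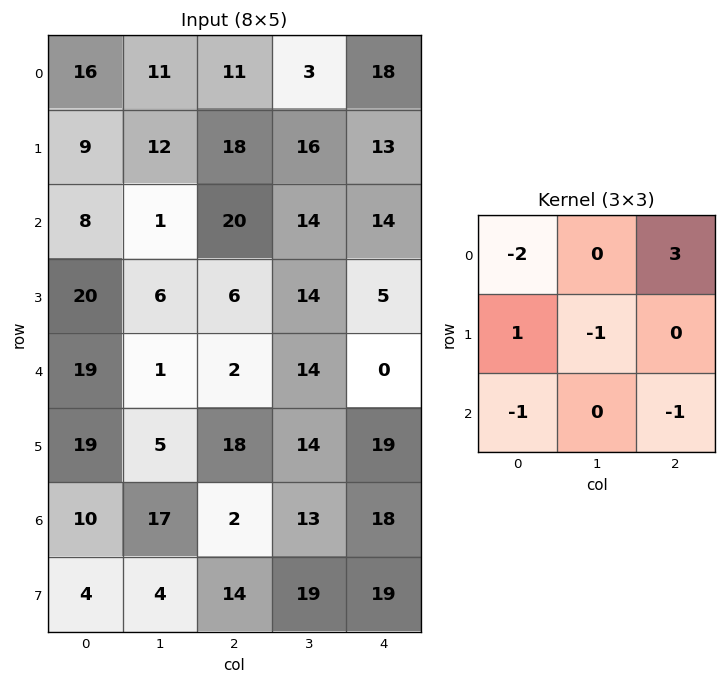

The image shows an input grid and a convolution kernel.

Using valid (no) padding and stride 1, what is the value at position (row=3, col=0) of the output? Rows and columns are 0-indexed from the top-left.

-41

The receptive field on the input at this output position is [20 6 6 / 19 1 2 / 19 5 18]. Elementwise product with the kernel and sum: 20·-2 + 6·3 + 19·1 + 1·-1 + 19·-1 + 18·-1.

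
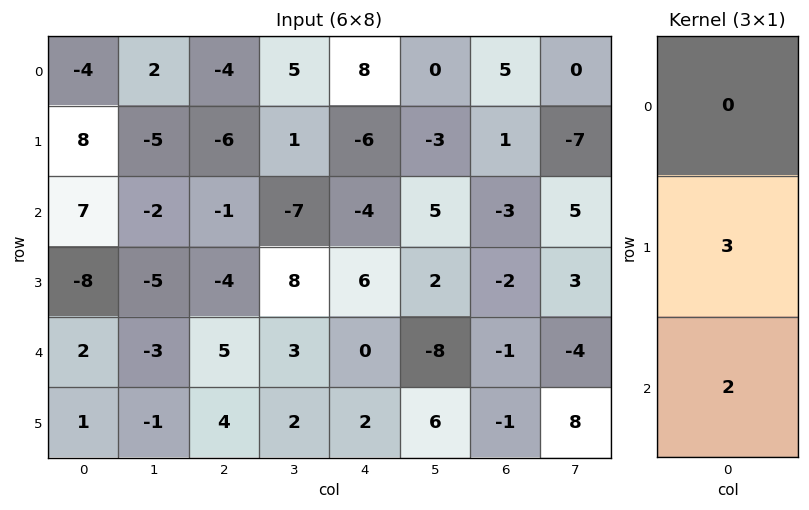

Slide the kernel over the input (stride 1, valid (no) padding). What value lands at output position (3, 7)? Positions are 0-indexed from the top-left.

The receptive field on the input at this output position is [3 / -4 / 8]. Elementwise product with the kernel and sum: -4·3 + 8·2.

4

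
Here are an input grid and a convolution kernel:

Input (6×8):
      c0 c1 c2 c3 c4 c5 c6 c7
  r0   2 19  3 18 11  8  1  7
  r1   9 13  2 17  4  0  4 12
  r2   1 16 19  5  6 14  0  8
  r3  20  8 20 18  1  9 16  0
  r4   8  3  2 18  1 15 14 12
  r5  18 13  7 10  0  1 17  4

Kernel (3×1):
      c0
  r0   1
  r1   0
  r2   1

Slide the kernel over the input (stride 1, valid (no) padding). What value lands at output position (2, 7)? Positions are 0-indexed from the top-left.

The receptive field on the input at this output position is [8 / 0 / 12]. Elementwise product with the kernel and sum: 8·1 + 12·1.

20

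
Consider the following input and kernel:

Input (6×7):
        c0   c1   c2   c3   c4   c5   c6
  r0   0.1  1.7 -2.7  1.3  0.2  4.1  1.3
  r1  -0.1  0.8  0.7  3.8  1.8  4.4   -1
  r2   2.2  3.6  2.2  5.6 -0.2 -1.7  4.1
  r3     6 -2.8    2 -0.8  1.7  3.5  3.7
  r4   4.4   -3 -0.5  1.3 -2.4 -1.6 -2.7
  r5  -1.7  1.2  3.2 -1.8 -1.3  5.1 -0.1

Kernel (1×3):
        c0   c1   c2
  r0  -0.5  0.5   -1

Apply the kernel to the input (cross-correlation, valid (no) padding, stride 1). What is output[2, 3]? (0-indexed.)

The receptive field on the input at this output position is [5.6 -0.2 -1.7]. Elementwise product with the kernel and sum: 5.6·-0.5 + -0.2·0.5 + -1.7·-1.

-1.2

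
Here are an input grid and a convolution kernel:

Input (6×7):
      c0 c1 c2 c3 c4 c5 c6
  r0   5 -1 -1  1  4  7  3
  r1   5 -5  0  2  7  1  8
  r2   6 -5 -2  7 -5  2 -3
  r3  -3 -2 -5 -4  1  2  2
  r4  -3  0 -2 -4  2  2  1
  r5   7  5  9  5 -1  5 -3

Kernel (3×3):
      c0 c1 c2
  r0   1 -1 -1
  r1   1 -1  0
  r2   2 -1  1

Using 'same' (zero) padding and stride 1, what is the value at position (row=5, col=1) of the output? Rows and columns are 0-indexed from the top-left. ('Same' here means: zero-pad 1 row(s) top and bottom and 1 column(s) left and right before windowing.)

The receptive field on the zero-padded input at this output position is [-3 0 -2 / 7 5 9 / 0 0 0]. Elementwise product with the kernel and sum: -3·1 + 0·-1 + -2·-1 + 7·1 + 5·-1 + 0·2 + 0·-1 + 0·1.

1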